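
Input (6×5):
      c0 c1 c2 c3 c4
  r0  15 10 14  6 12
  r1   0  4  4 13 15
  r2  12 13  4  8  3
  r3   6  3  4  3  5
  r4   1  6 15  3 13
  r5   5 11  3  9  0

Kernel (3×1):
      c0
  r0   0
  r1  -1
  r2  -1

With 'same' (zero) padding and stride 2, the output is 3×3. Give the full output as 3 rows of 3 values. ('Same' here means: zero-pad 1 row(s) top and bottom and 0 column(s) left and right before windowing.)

-15 -18 -27
-18 -8 -8
-6 -18 -13

Output[0,0]: The receptive field on the zero-padded input at this output position is [0 / 15 / 0]. Elementwise product with the kernel and sum: 15·-1 + 0·-1.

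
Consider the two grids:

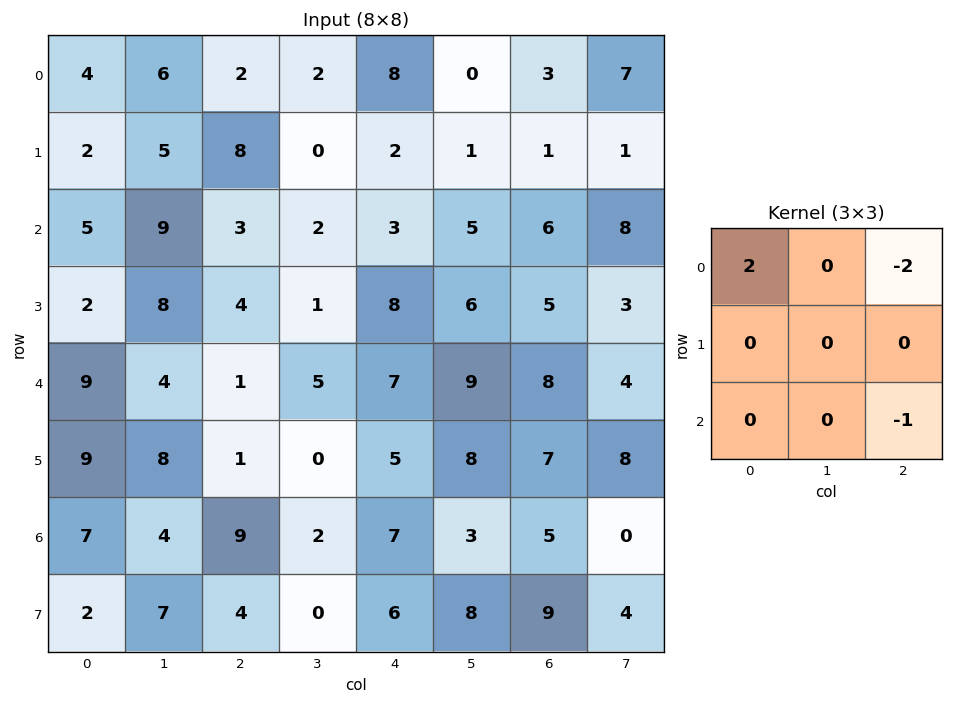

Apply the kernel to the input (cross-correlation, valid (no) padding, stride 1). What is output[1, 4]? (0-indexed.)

The receptive field on the input at this output position is [2 1 1 / 3 5 6 / 8 6 5]. Elementwise product with the kernel and sum: 2·2 + 1·-2 + 5·-1.

-3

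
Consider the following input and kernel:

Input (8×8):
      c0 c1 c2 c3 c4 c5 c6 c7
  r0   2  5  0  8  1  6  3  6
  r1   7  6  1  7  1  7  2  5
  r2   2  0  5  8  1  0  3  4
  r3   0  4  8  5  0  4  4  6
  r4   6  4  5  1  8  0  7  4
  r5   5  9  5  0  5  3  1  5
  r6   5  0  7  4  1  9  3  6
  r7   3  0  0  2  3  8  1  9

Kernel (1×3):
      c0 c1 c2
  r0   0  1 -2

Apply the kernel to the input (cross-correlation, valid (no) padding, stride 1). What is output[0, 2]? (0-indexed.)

6

The receptive field on the input at this output position is [0 8 1]. Elementwise product with the kernel and sum: 8·1 + 1·-2.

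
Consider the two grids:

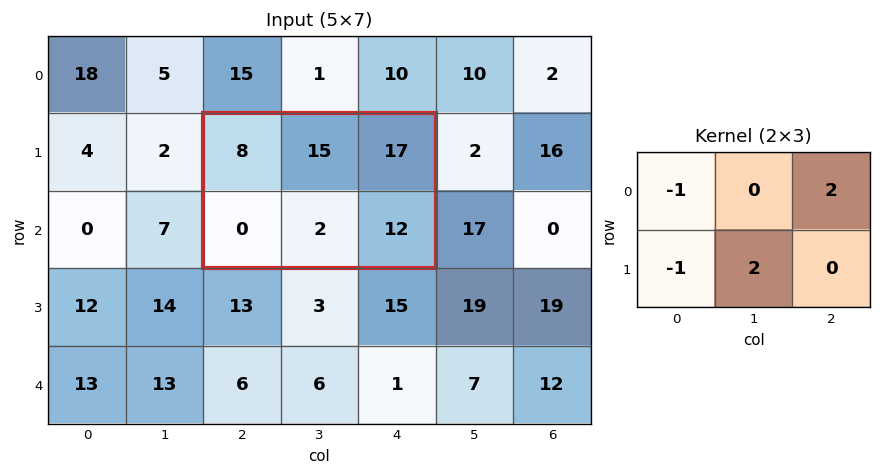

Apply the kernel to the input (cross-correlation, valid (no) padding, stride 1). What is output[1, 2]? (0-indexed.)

30

The receptive field on the input at this output position is [8 15 17 / 0 2 12]. Elementwise product with the kernel and sum: 8·-1 + 17·2 + 0·-1 + 2·2.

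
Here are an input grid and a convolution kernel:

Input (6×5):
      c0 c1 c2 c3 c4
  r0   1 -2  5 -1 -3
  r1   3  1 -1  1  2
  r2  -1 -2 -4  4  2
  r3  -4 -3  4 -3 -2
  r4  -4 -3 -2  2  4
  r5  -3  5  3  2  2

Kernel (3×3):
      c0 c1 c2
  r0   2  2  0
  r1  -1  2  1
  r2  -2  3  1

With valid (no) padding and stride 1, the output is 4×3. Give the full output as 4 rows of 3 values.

-12 0 35
4 13 -5
-7 -2 2
6 4 14

Output[0,0]: The receptive field on the input at this output position is [1 -2 5 / 3 1 -1 / -1 -2 -4]. Elementwise product with the kernel and sum: 1·2 + -2·2 + 3·-1 + 1·2 + -1·1 + -1·-2 + -2·3 + -4·1.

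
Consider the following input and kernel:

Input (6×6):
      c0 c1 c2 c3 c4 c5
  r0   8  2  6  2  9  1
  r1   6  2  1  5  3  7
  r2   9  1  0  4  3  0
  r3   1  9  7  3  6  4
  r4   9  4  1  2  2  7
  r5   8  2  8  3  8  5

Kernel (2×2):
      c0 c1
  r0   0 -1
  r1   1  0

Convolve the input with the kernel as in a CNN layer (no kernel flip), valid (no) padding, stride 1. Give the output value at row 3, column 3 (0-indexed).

The receptive field on the input at this output position is [3 6 / 2 2]. Elementwise product with the kernel and sum: 6·-1 + 2·1.

-4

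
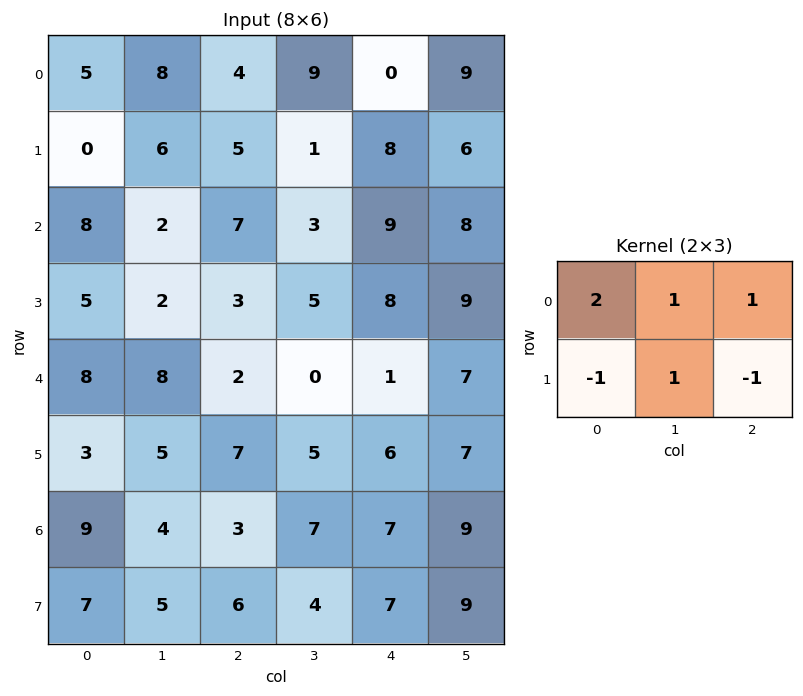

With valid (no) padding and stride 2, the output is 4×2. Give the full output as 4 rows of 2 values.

Output[0,0]: The receptive field on the input at this output position is [5 8 4 / 0 6 5]. Elementwise product with the kernel and sum: 5·2 + 8·1 + 4·1 + 0·-1 + 6·1 + 5·-1.
Output[0,1]: The receptive field on the input at this output position is [4 9 0 / 5 1 8]. Elementwise product with the kernel and sum: 4·2 + 9·1 + 0·1 + 5·-1 + 1·1 + 8·-1.

23 5
19 20
21 -3
17 11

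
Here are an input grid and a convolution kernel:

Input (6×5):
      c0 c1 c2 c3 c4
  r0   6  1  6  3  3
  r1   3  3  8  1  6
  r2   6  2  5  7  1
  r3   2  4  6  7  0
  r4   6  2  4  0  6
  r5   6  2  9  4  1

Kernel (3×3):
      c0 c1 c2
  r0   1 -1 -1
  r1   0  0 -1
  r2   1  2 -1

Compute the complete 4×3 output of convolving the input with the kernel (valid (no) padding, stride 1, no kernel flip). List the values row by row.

-4 -4 12
-9 -4 20
-1 -7 -5
-11 7 9

Output[0,0]: The receptive field on the input at this output position is [6 1 6 / 3 3 8 / 6 2 5]. Elementwise product with the kernel and sum: 6·1 + 1·-1 + 6·-1 + 8·-1 + 6·1 + 2·2 + 5·-1.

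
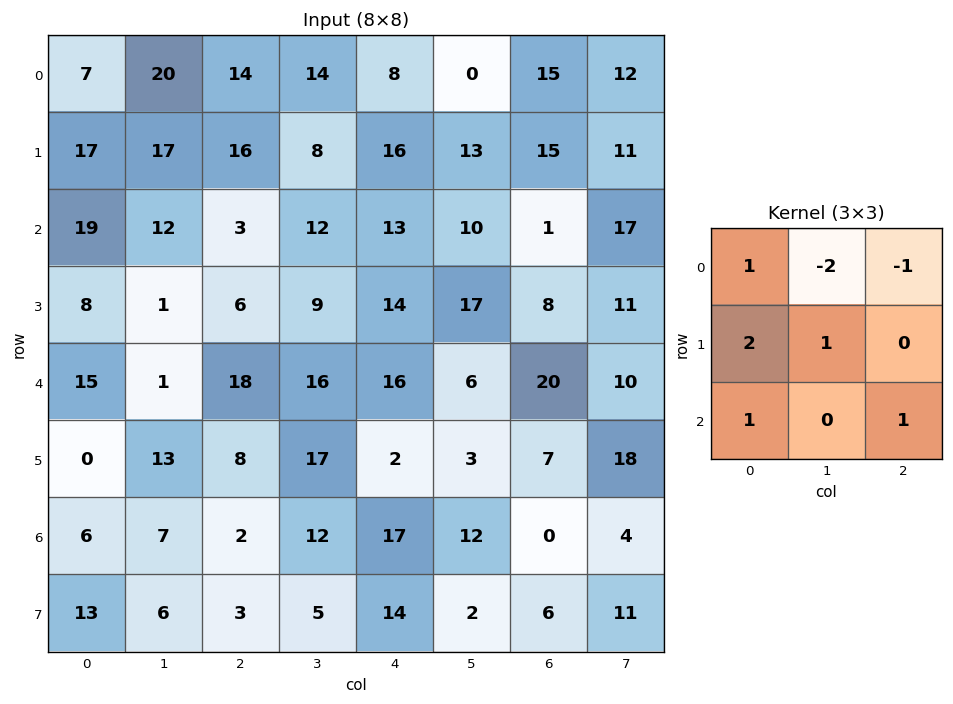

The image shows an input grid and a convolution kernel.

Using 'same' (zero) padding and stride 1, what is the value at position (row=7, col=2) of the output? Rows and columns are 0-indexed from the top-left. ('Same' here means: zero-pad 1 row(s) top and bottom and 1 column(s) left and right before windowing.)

The receptive field on the zero-padded input at this output position is [7 2 12 / 6 3 5 / 0 0 0]. Elementwise product with the kernel and sum: 7·1 + 2·-2 + 12·-1 + 6·2 + 3·1 + 0·1 + 0·1.

6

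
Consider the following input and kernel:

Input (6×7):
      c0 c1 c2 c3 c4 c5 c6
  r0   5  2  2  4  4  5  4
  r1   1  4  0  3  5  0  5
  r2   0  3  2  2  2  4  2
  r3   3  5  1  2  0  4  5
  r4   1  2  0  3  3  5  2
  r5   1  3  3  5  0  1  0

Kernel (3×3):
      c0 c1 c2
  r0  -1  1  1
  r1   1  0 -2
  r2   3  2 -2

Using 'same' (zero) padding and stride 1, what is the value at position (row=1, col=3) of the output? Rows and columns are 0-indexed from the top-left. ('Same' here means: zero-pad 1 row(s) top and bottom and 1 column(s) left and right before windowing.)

2

The receptive field on the zero-padded input at this output position is [2 4 4 / 0 3 5 / 2 2 2]. Elementwise product with the kernel and sum: 2·-1 + 4·1 + 4·1 + 0·1 + 5·-2 + 2·3 + 2·2 + 2·-2.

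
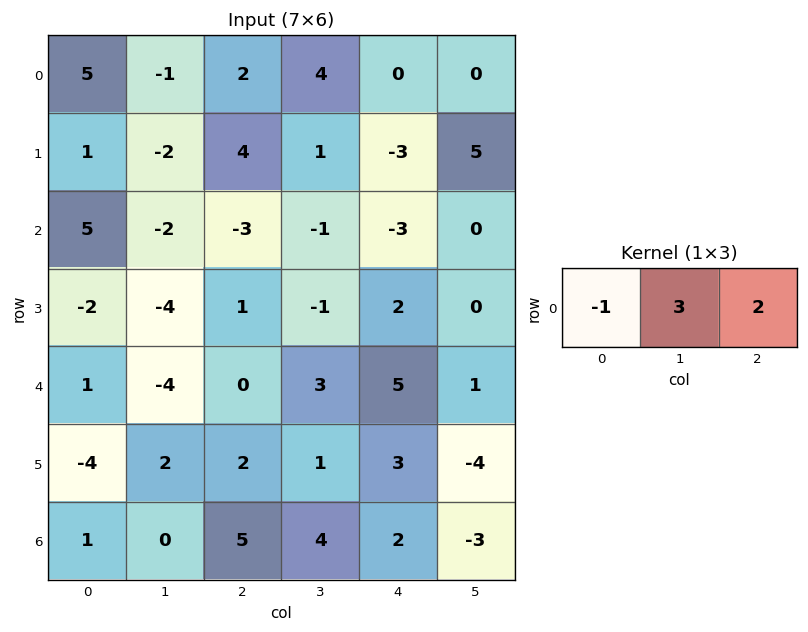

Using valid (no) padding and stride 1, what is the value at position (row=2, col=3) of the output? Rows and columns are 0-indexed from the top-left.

The receptive field on the input at this output position is [-1 -3 0]. Elementwise product with the kernel and sum: -1·-1 + -3·3 + 0·2.

-8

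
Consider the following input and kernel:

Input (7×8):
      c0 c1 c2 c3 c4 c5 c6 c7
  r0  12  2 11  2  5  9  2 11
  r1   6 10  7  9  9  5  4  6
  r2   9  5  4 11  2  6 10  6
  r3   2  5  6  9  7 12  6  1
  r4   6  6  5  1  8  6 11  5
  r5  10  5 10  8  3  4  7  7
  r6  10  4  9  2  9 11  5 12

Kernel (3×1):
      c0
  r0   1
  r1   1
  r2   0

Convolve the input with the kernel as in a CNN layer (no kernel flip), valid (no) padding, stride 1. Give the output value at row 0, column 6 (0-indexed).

6

The receptive field on the input at this output position is [2 / 4 / 10]. Elementwise product with the kernel and sum: 2·1 + 4·1.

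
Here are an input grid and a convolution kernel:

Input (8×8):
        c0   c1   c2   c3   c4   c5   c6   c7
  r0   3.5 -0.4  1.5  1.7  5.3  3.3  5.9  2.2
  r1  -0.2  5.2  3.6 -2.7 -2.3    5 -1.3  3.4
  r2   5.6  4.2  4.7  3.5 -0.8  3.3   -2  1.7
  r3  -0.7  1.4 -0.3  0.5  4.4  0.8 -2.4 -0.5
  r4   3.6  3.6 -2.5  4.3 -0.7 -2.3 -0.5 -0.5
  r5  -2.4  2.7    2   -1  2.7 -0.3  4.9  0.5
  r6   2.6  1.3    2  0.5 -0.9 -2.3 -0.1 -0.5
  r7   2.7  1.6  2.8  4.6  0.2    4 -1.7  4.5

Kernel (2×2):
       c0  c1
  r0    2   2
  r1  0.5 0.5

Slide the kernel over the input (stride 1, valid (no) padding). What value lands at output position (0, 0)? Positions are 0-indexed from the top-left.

The receptive field on the input at this output position is [3.5 -0.4 / -0.2 5.2]. Elementwise product with the kernel and sum: 3.5·2 + -0.4·2 + -0.2·0.5 + 5.2·0.5.

8.7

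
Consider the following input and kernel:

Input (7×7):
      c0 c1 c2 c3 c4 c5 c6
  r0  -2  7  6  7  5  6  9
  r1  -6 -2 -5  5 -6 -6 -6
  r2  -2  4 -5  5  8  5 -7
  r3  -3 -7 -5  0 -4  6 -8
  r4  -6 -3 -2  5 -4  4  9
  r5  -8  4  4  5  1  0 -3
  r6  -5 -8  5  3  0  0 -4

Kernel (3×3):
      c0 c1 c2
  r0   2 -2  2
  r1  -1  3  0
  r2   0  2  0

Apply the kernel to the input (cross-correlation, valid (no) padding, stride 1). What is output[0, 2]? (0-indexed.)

The receptive field on the input at this output position is [6 7 5 / -5 5 -6 / -5 5 8]. Elementwise product with the kernel and sum: 6·2 + 7·-2 + 5·2 + -5·-1 + 5·3 + 5·2.

38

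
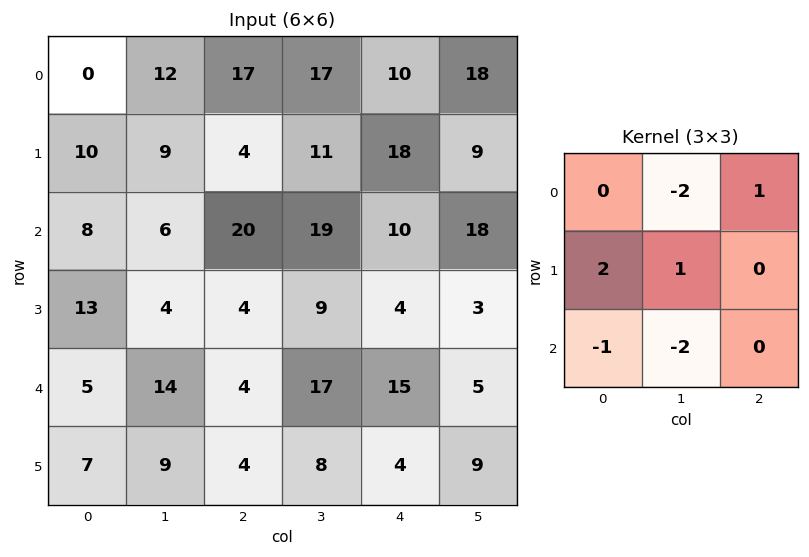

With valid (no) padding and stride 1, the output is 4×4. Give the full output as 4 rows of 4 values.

Output[0,0]: The receptive field on the input at this output position is [0 12 17 / 10 9 4 / 8 6 20]. Elementwise product with the kernel and sum: 12·-2 + 17·1 + 10·2 + 9·1 + 8·-1 + 6·-2.

2 -41 -63 -1
-13 23 33 4
5 -31 -49 -27
-5 16 -9 28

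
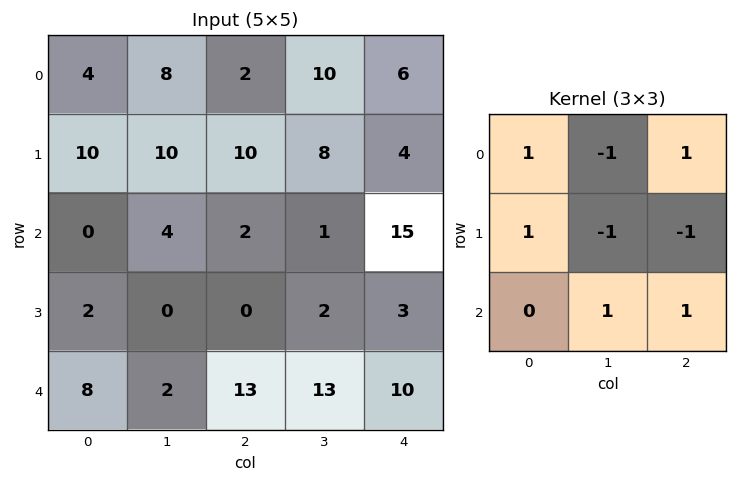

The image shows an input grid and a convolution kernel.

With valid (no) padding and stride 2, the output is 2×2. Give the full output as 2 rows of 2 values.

-6 12
15 34

Output[0,0]: The receptive field on the input at this output position is [4 8 2 / 10 10 10 / 0 4 2]. Elementwise product with the kernel and sum: 4·1 + 8·-1 + 2·1 + 10·1 + 10·-1 + 10·-1 + 4·1 + 2·1.
Output[0,1]: The receptive field on the input at this output position is [2 10 6 / 10 8 4 / 2 1 15]. Elementwise product with the kernel and sum: 2·1 + 10·-1 + 6·1 + 10·1 + 8·-1 + 4·-1 + 1·1 + 15·1.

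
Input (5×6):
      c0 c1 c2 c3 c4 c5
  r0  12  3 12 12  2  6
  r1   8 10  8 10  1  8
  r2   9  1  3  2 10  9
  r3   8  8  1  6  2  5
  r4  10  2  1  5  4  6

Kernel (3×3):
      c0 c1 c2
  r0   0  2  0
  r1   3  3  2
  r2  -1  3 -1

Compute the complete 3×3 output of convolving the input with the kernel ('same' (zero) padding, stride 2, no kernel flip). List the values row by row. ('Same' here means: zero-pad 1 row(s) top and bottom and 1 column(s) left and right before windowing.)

Output[0,0]: The receptive field on the zero-padded input at this output position is [0 0 0 / 0 12 3 / 0 8 10]. Elementwise product with the kernel and sum: 0·2 + 0·3 + 12·3 + 3·2 + 0·-1 + 8·3 + 10·-1.

56 73 39
61 21 51
50 21 43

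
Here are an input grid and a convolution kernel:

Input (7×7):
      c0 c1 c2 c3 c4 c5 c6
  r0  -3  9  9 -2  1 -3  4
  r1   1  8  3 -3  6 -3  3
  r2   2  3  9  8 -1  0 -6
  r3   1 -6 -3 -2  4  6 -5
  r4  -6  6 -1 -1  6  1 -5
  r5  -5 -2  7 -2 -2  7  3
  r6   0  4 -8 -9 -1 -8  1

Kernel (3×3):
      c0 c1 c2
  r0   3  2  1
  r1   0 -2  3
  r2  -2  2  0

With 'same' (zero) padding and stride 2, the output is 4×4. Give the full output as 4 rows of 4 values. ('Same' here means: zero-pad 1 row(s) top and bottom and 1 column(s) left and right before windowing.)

Output[0,0]: The receptive field on the zero-padded input at this output position is [0 0 0 / 0 -3 9 / 0 1 8]. Elementwise product with the kernel and sum: 0·3 + 0·2 + 0·1 + -3·-2 + 9·3 + 0·-2 + 1·2.
Output[0,1]: The receptive field on the zero-padded input at this output position is [0 0 0 / 9 9 -2 / 8 3 -3]. Elementwise product with the kernel and sum: 0·3 + 0·2 + 0·1 + 9·-2 + -2·3 + 8·-2 + 3·2.

35 -34 7 4
17 39 14 -13
16 -9 -1 10
0 -5 -25 25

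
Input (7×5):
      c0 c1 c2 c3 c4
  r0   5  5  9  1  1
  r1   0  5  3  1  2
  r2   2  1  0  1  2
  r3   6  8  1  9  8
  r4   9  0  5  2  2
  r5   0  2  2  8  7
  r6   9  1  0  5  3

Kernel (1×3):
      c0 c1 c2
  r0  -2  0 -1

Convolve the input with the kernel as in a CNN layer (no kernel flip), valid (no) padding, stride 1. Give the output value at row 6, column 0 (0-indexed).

The receptive field on the input at this output position is [9 1 0]. Elementwise product with the kernel and sum: 9·-2 + 0·-1.

-18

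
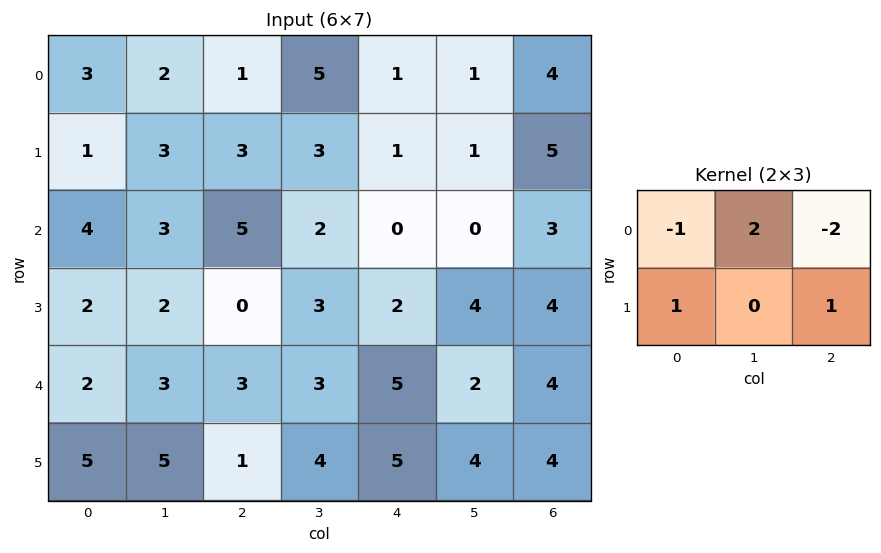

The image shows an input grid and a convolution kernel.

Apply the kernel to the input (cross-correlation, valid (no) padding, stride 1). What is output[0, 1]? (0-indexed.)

The receptive field on the input at this output position is [2 1 5 / 3 3 3]. Elementwise product with the kernel and sum: 2·-1 + 1·2 + 5·-2 + 3·1 + 3·1.

-4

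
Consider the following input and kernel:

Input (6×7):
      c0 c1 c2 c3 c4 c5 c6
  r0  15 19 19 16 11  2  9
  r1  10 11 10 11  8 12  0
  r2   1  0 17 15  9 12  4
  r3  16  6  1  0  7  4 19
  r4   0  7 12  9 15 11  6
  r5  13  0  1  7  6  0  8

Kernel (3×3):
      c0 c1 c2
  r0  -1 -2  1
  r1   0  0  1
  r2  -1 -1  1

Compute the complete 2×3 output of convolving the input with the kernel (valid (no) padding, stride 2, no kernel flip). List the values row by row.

-8 -55 -23
22 -37 -30

Output[0,0]: The receptive field on the input at this output position is [15 19 19 / 10 11 10 / 1 0 17]. Elementwise product with the kernel and sum: 15·-1 + 19·-2 + 19·1 + 10·1 + 1·-1 + 0·-1 + 17·1.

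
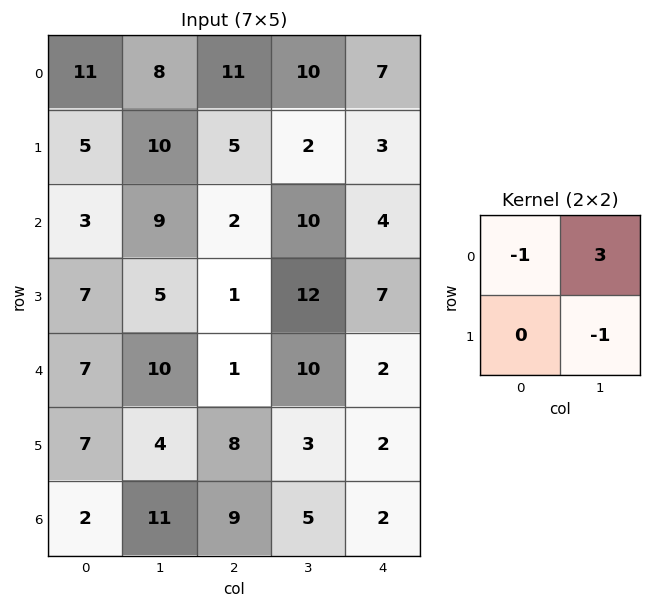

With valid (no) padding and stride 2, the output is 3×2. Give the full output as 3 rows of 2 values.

Output[0,0]: The receptive field on the input at this output position is [11 8 / 5 10]. Elementwise product with the kernel and sum: 11·-1 + 8·3 + 10·-1.
Output[0,1]: The receptive field on the input at this output position is [11 10 / 5 2]. Elementwise product with the kernel and sum: 11·-1 + 10·3 + 2·-1.

3 17
19 16
19 26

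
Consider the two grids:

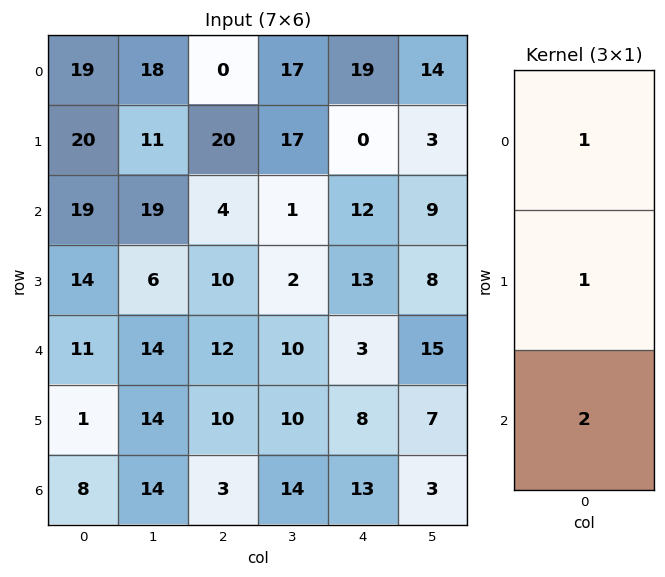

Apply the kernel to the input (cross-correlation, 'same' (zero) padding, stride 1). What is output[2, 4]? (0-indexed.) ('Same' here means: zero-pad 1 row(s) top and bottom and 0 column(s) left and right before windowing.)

The receptive field on the zero-padded input at this output position is [0 / 12 / 13]. Elementwise product with the kernel and sum: 0·1 + 12·1 + 13·2.

38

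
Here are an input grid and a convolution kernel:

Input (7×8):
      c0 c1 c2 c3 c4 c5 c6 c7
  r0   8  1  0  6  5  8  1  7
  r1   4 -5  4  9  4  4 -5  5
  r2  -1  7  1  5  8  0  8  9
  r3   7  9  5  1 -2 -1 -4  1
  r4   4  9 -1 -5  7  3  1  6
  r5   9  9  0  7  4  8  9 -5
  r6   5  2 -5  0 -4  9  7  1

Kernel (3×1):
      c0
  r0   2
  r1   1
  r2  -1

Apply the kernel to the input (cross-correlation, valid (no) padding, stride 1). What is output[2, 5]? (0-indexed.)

The receptive field on the input at this output position is [0 / -1 / 3]. Elementwise product with the kernel and sum: 0·2 + -1·1 + 3·-1.

-4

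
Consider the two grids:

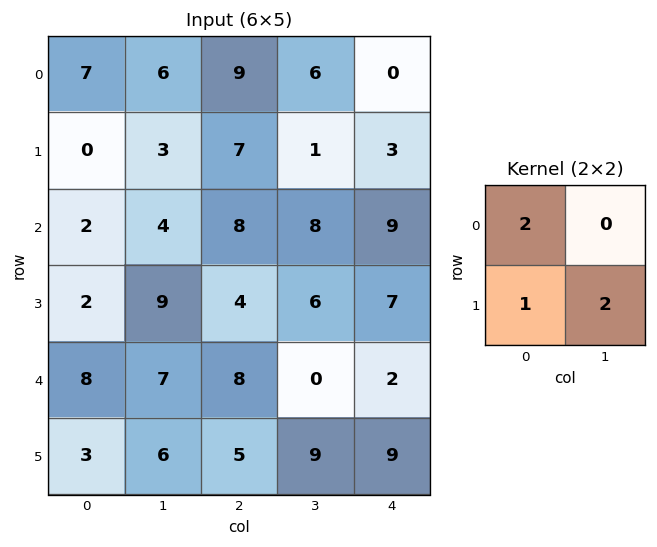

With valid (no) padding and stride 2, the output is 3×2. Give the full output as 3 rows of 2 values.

Output[0,0]: The receptive field on the input at this output position is [7 6 / 0 3]. Elementwise product with the kernel and sum: 7·2 + 0·1 + 3·2.

20 27
24 32
31 39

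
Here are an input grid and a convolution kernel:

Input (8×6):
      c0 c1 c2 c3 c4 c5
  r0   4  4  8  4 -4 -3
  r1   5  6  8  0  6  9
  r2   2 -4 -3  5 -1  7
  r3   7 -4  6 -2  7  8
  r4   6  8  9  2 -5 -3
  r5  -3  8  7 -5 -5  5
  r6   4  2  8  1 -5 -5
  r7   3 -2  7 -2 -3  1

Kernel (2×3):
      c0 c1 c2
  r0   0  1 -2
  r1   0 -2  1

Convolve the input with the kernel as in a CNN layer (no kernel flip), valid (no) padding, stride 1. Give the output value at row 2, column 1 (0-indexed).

The receptive field on the input at this output position is [-4 -3 5 / -4 6 -2]. Elementwise product with the kernel and sum: -3·1 + 5·-2 + 6·-2 + -2·1.

-27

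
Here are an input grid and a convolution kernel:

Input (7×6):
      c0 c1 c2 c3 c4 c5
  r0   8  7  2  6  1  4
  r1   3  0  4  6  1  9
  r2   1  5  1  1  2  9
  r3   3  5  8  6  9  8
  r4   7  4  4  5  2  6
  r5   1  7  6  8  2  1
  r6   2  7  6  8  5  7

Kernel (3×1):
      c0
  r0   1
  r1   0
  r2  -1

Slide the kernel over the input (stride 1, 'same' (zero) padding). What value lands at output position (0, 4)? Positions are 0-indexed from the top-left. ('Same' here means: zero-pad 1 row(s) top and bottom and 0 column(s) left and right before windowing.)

The receptive field on the zero-padded input at this output position is [0 / 1 / 1]. Elementwise product with the kernel and sum: 0·1 + 1·-1.

-1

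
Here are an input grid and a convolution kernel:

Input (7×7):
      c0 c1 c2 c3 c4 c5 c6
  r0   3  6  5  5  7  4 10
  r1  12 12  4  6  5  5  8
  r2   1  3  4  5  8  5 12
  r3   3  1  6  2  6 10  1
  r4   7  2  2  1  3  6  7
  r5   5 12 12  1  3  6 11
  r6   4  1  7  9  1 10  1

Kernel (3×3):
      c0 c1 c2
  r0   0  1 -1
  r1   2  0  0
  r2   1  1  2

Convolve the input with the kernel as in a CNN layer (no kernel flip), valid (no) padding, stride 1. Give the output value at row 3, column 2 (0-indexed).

The receptive field on the input at this output position is [6 2 6 / 2 1 3 / 12 1 3]. Elementwise product with the kernel and sum: 2·1 + 6·-1 + 2·2 + 12·1 + 1·1 + 3·2.

19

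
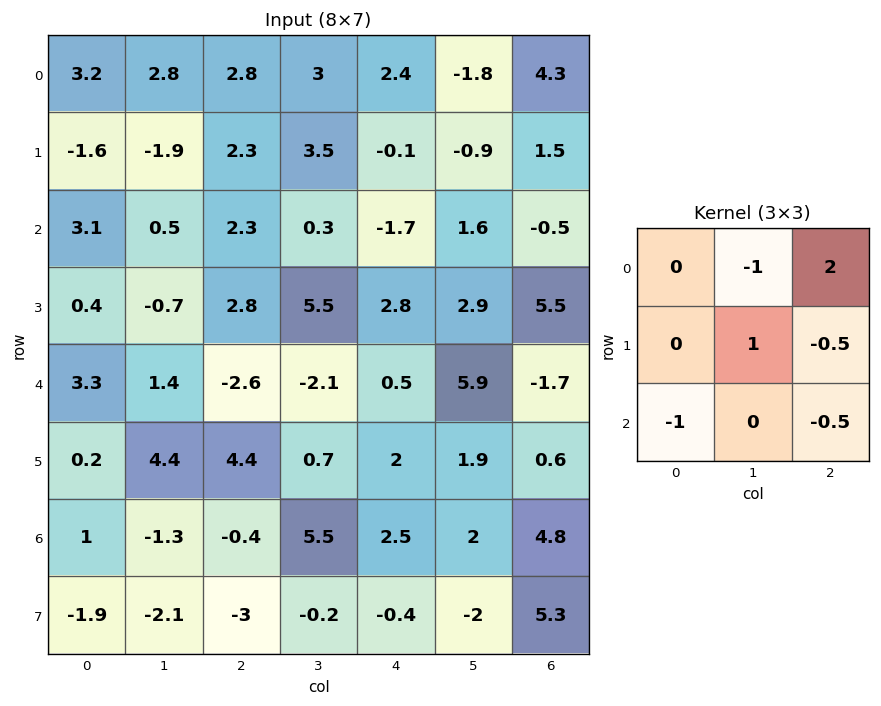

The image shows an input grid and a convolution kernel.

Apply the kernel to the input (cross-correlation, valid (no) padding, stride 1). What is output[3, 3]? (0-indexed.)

The receptive field on the input at this output position is [5.5 2.8 2.9 / -2.1 0.5 5.9 / 0.7 2 1.9]. Elementwise product with the kernel and sum: 2.8·-1 + 2.9·2 + 0.5·1 + 5.9·-0.5 + 0.7·-1 + 1.9·-0.5.

-1.1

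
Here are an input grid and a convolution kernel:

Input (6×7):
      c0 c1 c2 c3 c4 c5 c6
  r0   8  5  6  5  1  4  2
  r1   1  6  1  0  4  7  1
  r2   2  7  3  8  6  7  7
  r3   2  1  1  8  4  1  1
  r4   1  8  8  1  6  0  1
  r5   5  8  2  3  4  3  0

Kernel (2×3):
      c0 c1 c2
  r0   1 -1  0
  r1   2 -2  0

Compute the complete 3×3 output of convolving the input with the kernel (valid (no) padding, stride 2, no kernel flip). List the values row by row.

-7 3 -9
-3 -19 5
-13 5 8

Output[0,0]: The receptive field on the input at this output position is [8 5 6 / 1 6 1]. Elementwise product with the kernel and sum: 8·1 + 5·-1 + 1·2 + 6·-2.
Output[0,1]: The receptive field on the input at this output position is [6 5 1 / 1 0 4]. Elementwise product with the kernel and sum: 6·1 + 5·-1 + 1·2 + 0·-2.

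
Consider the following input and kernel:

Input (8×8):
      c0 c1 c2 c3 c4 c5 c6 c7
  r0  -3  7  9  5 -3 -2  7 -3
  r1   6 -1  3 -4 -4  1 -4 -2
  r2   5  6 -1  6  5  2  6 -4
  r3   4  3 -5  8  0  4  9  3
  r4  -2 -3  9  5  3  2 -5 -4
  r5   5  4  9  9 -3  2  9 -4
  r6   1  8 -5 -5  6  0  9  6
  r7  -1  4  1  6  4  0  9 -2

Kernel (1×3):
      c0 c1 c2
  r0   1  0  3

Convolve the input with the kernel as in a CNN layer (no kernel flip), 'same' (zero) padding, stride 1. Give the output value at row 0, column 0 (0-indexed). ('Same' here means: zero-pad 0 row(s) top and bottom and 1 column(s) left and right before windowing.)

The receptive field on the zero-padded input at this output position is [0 -3 7]. Elementwise product with the kernel and sum: 0·1 + 7·3.

21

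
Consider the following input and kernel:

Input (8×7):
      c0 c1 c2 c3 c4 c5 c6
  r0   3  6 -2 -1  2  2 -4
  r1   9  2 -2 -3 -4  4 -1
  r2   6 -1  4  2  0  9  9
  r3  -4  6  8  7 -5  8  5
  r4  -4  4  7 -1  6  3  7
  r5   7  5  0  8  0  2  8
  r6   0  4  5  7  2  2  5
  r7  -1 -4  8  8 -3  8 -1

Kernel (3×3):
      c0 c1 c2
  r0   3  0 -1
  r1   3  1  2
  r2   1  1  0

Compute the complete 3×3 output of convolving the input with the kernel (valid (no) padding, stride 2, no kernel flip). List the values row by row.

Output[0,0]: The receptive field on the input at this output position is [3 6 -2 / 9 2 -2 / 6 -1 4]. Elementwise product with the kernel and sum: 3·3 + -2·-1 + 9·3 + 2·1 + -2·2 + 6·1 + -1·1.

41 -19 9
24 39 3
11 35 33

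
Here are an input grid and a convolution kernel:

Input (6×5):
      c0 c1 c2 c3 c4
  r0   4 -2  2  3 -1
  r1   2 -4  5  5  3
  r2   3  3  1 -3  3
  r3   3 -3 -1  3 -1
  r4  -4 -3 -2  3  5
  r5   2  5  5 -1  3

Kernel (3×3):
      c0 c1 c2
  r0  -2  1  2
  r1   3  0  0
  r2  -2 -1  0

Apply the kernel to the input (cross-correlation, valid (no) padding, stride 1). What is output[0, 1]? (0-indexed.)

-7

The receptive field on the input at this output position is [-2 2 3 / -4 5 5 / 3 1 -3]. Elementwise product with the kernel and sum: -2·-2 + 2·1 + 3·2 + -4·3 + 3·-2 + 1·-1.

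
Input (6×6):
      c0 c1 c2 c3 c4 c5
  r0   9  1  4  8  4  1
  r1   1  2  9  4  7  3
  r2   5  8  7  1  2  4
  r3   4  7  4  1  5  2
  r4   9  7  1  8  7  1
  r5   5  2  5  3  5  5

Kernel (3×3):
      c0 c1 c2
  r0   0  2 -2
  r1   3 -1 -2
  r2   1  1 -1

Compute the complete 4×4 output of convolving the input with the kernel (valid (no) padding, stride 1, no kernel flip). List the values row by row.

Output[0,0]: The receptive field on the input at this output position is [9 1 4 / 1 2 9 / 5 8 7]. Elementwise product with the kernel and sum: 1·2 + 4·-2 + 1·3 + 2·-1 + 9·-2 + 5·1 + 8·1 + 7·-1.
Output[0,1]: The receptive field on the input at this output position is [1 4 8 / 2 9 4 / 8 7 1]. Elementwise product with the kernel and sum: 4·2 + 8·-2 + 2·3 + 9·-1 + 4·-2 + 8·1 + 7·1 + 1·-1.

-17 -5 23 4
-14 35 10 5
14 27 1 4
26 14 -24 24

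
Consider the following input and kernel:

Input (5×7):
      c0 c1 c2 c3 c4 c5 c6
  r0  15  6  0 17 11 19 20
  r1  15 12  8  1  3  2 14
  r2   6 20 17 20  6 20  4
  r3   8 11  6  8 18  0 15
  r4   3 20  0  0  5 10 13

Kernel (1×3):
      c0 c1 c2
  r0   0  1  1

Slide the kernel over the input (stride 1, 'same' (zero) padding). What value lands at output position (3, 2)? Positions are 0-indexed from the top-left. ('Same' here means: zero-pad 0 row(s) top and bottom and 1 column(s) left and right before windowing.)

14

The receptive field on the zero-padded input at this output position is [11 6 8]. Elementwise product with the kernel and sum: 6·1 + 8·1.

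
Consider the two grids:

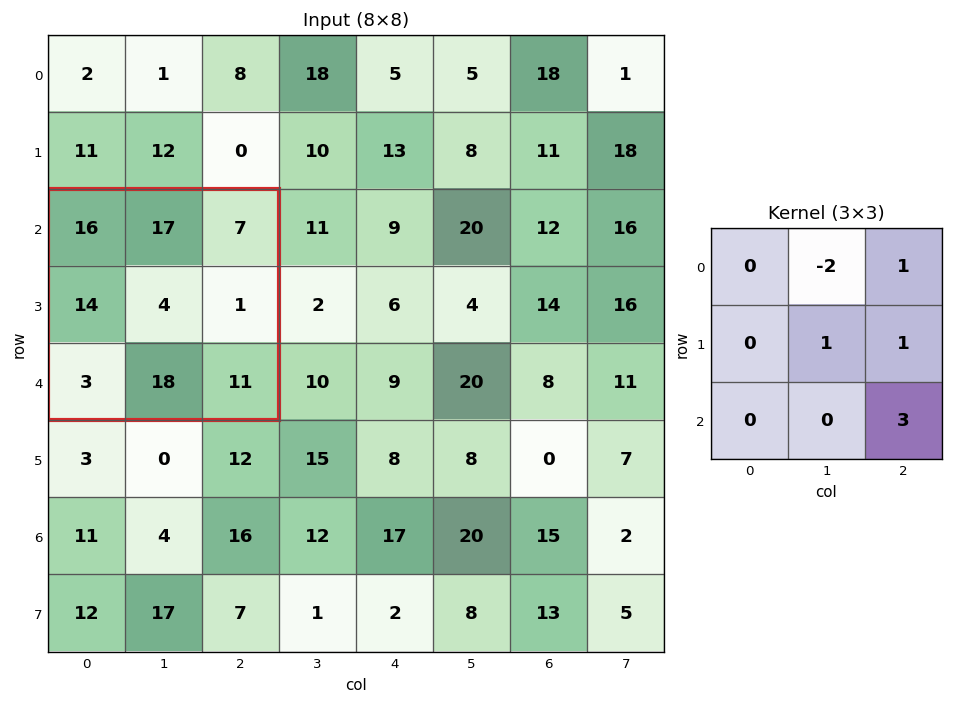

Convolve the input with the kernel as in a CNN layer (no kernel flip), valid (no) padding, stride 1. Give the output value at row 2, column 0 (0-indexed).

11

The receptive field on the input at this output position is [16 17 7 / 14 4 1 / 3 18 11]. Elementwise product with the kernel and sum: 17·-2 + 7·1 + 4·1 + 1·1 + 11·3.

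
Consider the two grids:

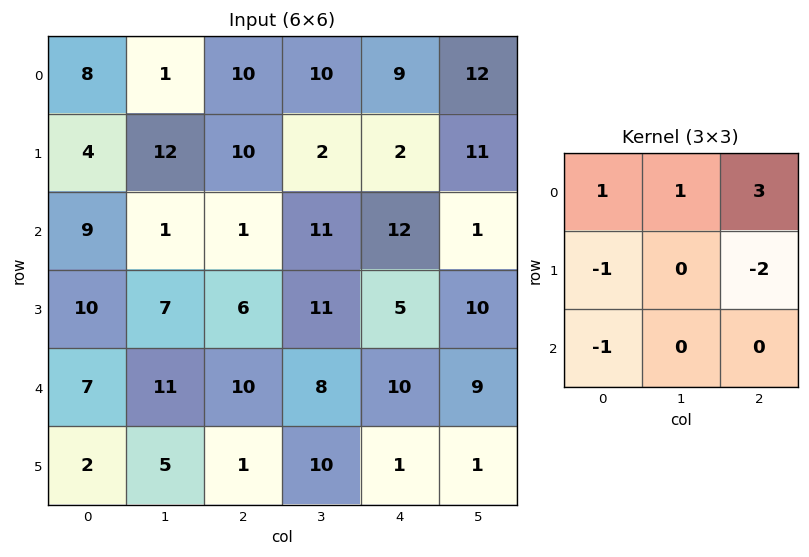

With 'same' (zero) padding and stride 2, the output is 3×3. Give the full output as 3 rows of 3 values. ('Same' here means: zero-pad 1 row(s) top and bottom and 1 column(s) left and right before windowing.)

-2 -33 -36
38 -2 13
9 14 10

Output[0,0]: The receptive field on the zero-padded input at this output position is [0 0 0 / 0 8 1 / 0 4 12]. Elementwise product with the kernel and sum: 0·1 + 0·1 + 0·3 + 0·-1 + 1·-2 + 0·-1.
Output[0,1]: The receptive field on the zero-padded input at this output position is [0 0 0 / 1 10 10 / 12 10 2]. Elementwise product with the kernel and sum: 0·1 + 0·1 + 0·3 + 1·-1 + 10·-2 + 12·-1.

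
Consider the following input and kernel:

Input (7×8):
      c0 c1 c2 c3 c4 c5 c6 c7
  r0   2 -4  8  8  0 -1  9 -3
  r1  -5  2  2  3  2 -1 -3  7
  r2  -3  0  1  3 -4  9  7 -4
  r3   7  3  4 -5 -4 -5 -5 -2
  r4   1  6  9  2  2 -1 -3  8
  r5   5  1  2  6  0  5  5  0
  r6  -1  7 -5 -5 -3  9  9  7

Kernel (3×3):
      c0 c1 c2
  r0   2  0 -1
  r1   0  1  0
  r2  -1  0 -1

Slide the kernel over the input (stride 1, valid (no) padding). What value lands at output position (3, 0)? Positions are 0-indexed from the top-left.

9

The receptive field on the input at this output position is [7 3 4 / 1 6 9 / 5 1 2]. Elementwise product with the kernel and sum: 7·2 + 4·-1 + 6·1 + 5·-1 + 2·-1.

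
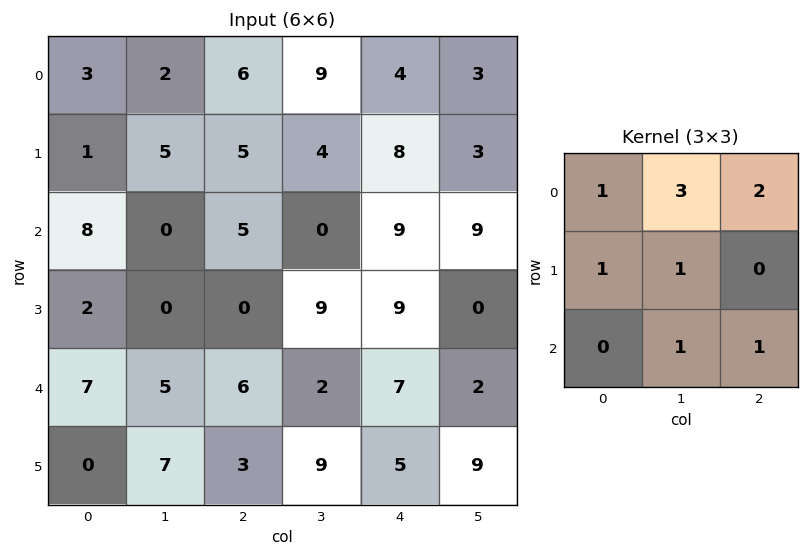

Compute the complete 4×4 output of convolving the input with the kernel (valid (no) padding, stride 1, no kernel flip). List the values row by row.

32 53 59 57
34 42 56 52
31 23 41 72
24 41 67 59

Output[0,0]: The receptive field on the input at this output position is [3 2 6 / 1 5 5 / 8 0 5]. Elementwise product with the kernel and sum: 3·1 + 2·3 + 6·2 + 1·1 + 5·1 + 0·1 + 5·1.
Output[0,1]: The receptive field on the input at this output position is [2 6 9 / 5 5 4 / 0 5 0]. Elementwise product with the kernel and sum: 2·1 + 6·3 + 9·2 + 5·1 + 5·1 + 5·1 + 0·1.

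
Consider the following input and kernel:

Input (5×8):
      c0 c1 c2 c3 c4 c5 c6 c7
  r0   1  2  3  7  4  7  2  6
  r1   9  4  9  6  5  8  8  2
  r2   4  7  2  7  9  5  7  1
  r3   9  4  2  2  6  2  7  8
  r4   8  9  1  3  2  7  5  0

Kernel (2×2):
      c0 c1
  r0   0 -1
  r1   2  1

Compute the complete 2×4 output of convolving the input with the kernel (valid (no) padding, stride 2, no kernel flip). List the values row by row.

Output[0,0]: The receptive field on the input at this output position is [1 2 / 9 4]. Elementwise product with the kernel and sum: 2·-1 + 9·2 + 4·1.

20 17 11 12
15 -1 9 21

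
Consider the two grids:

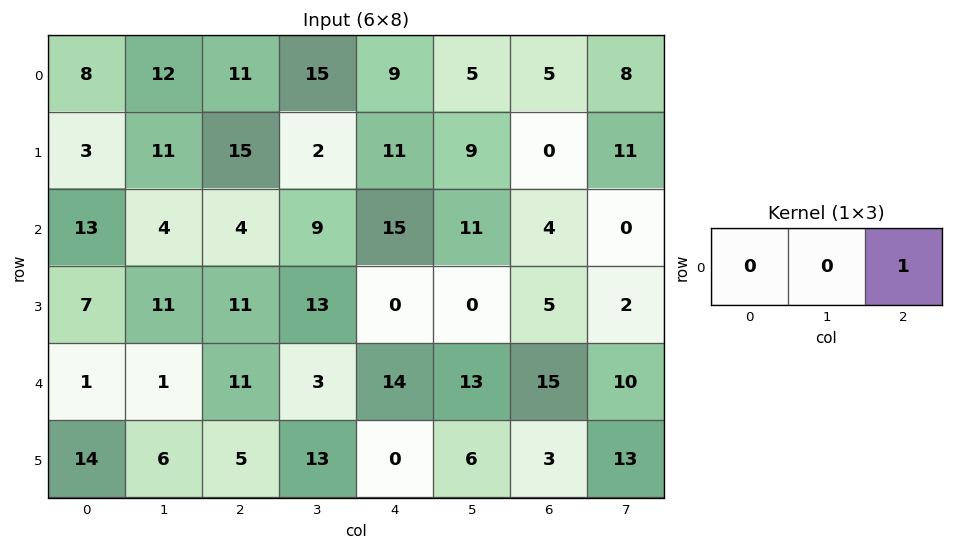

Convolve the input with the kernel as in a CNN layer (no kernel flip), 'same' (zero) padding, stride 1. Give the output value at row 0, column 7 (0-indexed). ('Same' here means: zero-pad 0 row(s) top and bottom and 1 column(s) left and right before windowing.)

0

The receptive field on the zero-padded input at this output position is [5 8 0]. Elementwise product with the kernel and sum: 0·1.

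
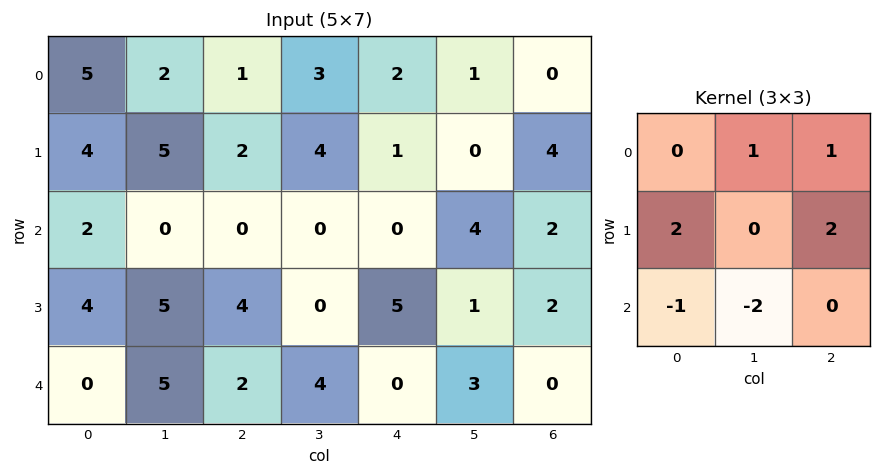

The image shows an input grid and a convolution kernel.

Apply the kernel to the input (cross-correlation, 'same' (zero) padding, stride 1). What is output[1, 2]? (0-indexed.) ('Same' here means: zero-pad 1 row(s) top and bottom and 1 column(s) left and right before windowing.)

The receptive field on the zero-padded input at this output position is [2 1 3 / 5 2 4 / 0 0 0]. Elementwise product with the kernel and sum: 1·1 + 3·1 + 5·2 + 4·2 + 0·-1 + 0·-2.

22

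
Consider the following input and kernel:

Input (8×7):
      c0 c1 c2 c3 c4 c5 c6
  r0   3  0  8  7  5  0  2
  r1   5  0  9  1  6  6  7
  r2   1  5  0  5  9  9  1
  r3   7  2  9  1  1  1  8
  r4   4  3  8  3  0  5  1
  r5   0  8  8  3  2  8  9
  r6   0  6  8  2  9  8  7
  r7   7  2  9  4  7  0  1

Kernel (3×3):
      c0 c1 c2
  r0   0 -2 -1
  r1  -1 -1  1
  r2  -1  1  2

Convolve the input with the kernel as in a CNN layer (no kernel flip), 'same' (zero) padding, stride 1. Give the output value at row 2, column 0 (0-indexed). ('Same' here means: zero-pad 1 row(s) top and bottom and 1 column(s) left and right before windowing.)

5

The receptive field on the zero-padded input at this output position is [0 5 0 / 0 1 5 / 0 7 2]. Elementwise product with the kernel and sum: 5·-2 + 0·-1 + 0·-1 + 1·-1 + 5·1 + 0·-1 + 7·1 + 2·2.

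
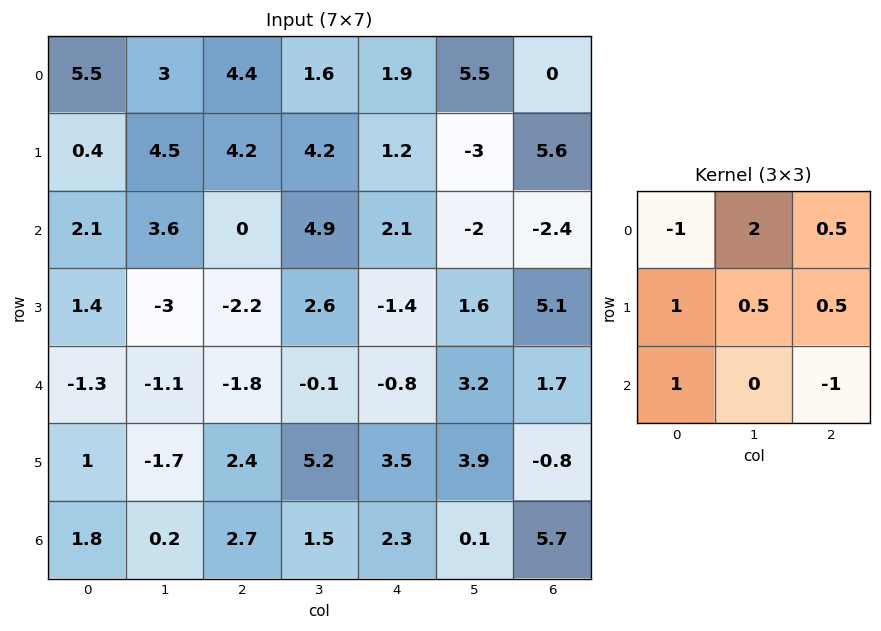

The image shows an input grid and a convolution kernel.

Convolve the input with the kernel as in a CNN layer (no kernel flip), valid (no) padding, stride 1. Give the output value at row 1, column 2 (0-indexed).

7.5

The receptive field on the input at this output position is [4.2 4.2 1.2 / 0 4.9 2.1 / -2.2 2.6 -1.4]. Elementwise product with the kernel and sum: 4.2·-1 + 4.2·2 + 1.2·0.5 + 0·1 + 4.9·0.5 + 2.1·0.5 + -2.2·1 + -1.4·-1.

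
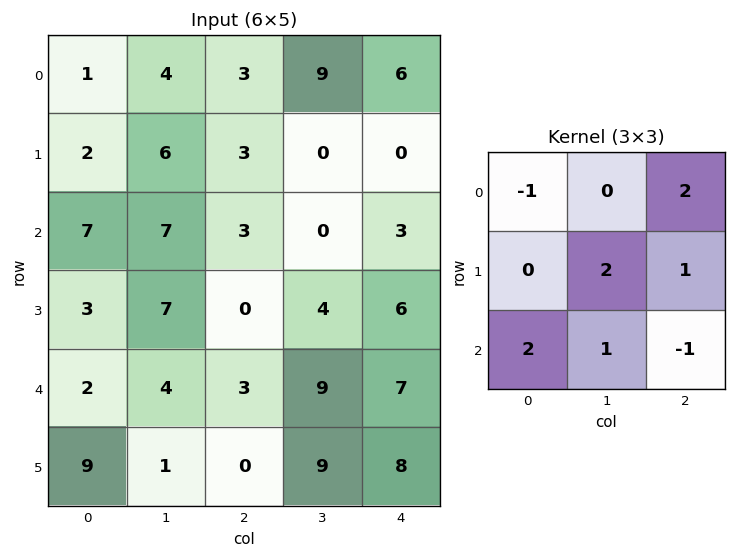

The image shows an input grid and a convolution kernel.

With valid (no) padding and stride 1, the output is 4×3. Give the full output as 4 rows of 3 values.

Output[0,0]: The receptive field on the input at this output position is [1 4 3 / 2 6 3 / 7 7 3]. Elementwise product with the kernel and sum: 1·-1 + 3·2 + 6·2 + 3·1 + 7·2 + 7·1 + 3·-1.

38 37 12
34 10 -2
18 -1 25
27 9 38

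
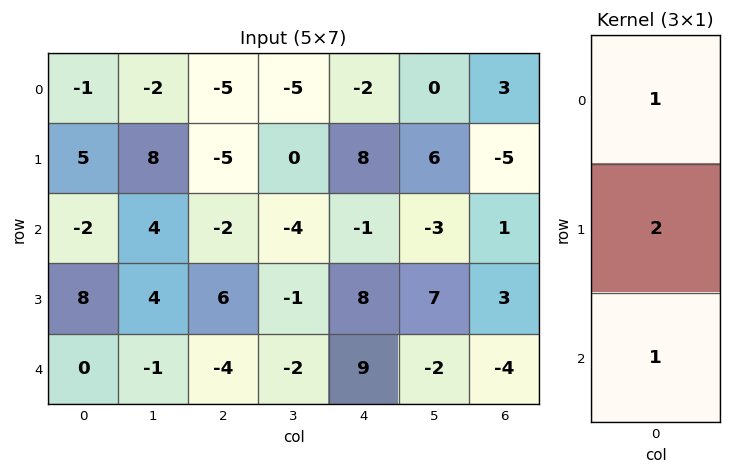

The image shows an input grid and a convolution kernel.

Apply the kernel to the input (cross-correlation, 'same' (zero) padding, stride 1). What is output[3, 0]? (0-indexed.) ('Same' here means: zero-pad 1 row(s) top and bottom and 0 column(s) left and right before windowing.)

The receptive field on the zero-padded input at this output position is [-2 / 8 / 0]. Elementwise product with the kernel and sum: -2·1 + 8·2 + 0·1.

14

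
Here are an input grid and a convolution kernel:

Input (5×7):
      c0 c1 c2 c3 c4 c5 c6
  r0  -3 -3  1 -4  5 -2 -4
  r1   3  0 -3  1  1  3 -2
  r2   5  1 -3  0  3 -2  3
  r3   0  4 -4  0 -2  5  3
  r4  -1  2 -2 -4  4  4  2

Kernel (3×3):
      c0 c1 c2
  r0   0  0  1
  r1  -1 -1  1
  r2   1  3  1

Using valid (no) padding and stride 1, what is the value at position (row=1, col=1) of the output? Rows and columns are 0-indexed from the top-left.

-5

The receptive field on the input at this output position is [0 -3 1 / 1 -3 0 / 4 -4 0]. Elementwise product with the kernel and sum: 1·1 + 1·-1 + -3·-1 + 0·1 + 4·1 + -4·3 + 0·1.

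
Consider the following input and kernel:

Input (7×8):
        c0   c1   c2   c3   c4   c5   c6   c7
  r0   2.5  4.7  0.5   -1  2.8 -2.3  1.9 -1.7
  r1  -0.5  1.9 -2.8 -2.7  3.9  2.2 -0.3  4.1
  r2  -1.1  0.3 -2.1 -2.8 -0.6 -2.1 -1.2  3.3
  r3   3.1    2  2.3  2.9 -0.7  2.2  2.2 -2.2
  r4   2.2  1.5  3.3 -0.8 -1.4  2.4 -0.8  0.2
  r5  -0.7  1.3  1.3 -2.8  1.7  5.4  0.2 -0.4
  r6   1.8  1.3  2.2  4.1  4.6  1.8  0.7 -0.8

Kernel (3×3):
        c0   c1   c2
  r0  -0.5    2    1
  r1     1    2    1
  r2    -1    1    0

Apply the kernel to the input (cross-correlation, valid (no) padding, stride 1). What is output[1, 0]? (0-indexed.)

The receptive field on the input at this output position is [-0.5 1.9 -2.8 / -1.1 0.3 -2.1 / 3.1 2 2.3]. Elementwise product with the kernel and sum: -0.5·-0.5 + 1.9·2 + -2.8·1 + -1.1·1 + 0.3·2 + -2.1·1 + 3.1·-1 + 2·1.

-2.45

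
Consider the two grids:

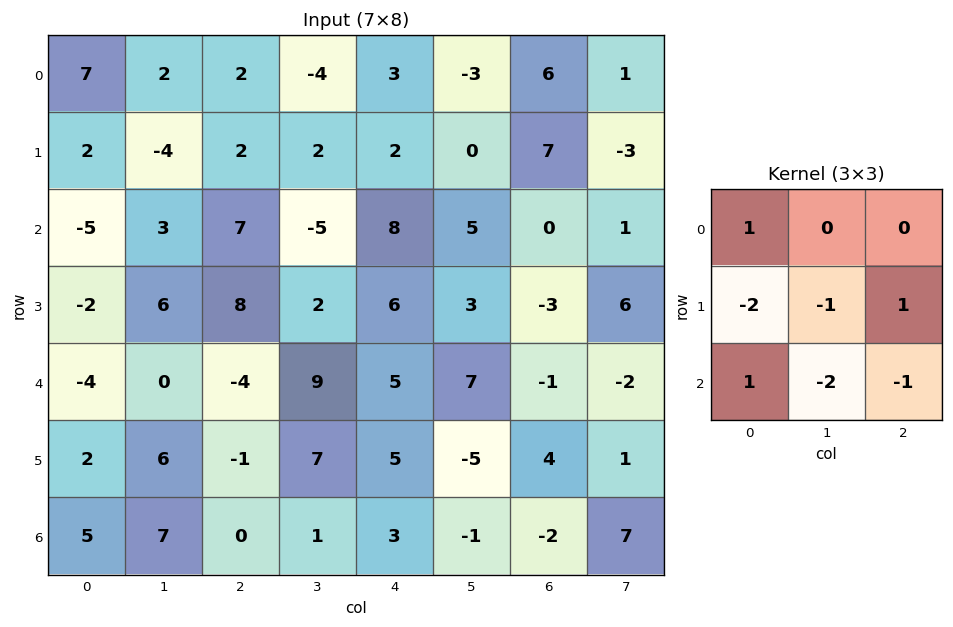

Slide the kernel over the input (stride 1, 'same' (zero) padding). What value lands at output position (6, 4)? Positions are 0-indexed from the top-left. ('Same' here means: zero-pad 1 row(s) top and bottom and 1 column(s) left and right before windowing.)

The receptive field on the zero-padded input at this output position is [7 5 -5 / 1 3 -1 / 0 0 0]. Elementwise product with the kernel and sum: 7·1 + 1·-2 + 3·-1 + -1·1 + 0·1 + 0·-2 + 0·-1.

1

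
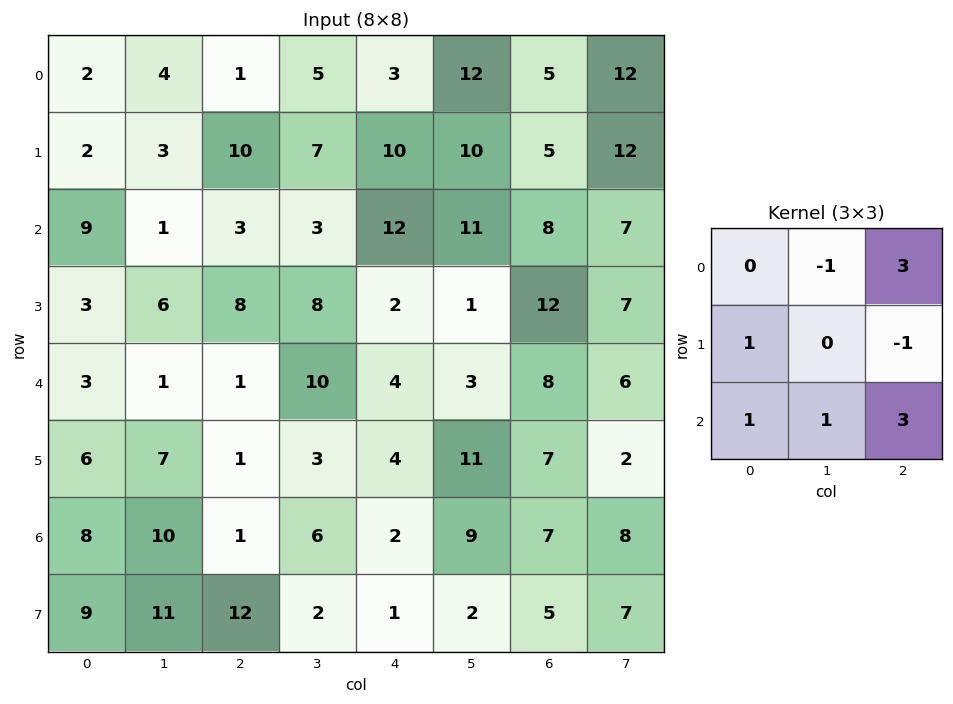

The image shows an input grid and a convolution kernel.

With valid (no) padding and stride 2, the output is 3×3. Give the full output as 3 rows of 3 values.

10 46 55
10 62 34
28 12 50

Output[0,0]: The receptive field on the input at this output position is [2 4 1 / 2 3 10 / 9 1 3]. Elementwise product with the kernel and sum: 4·-1 + 1·3 + 2·1 + 10·-1 + 9·1 + 1·1 + 3·3.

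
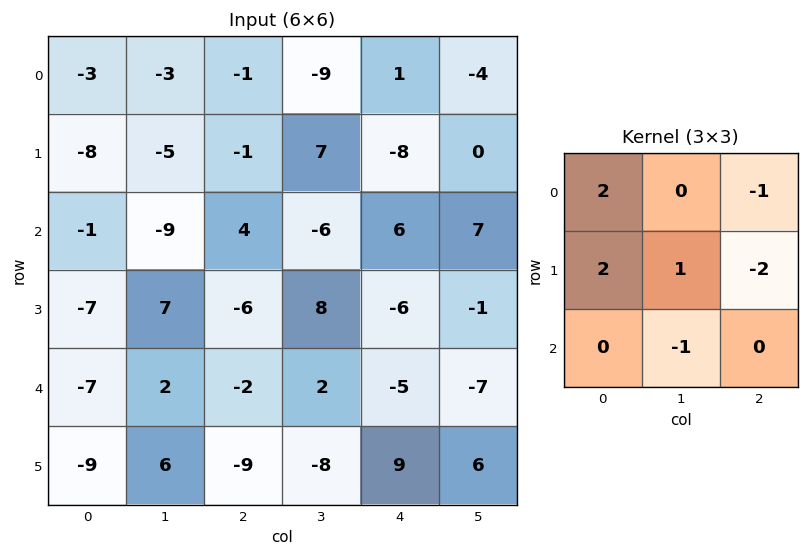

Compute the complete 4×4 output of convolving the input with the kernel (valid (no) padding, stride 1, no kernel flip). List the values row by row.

-15 -26 24 -14
-41 -13 -12 0
-3 -18 8 -2
-22 13 10 21

Output[0,0]: The receptive field on the input at this output position is [-3 -3 -1 / -8 -5 -1 / -1 -9 4]. Elementwise product with the kernel and sum: -3·2 + -1·-1 + -8·2 + -5·1 + -1·-2 + -9·-1.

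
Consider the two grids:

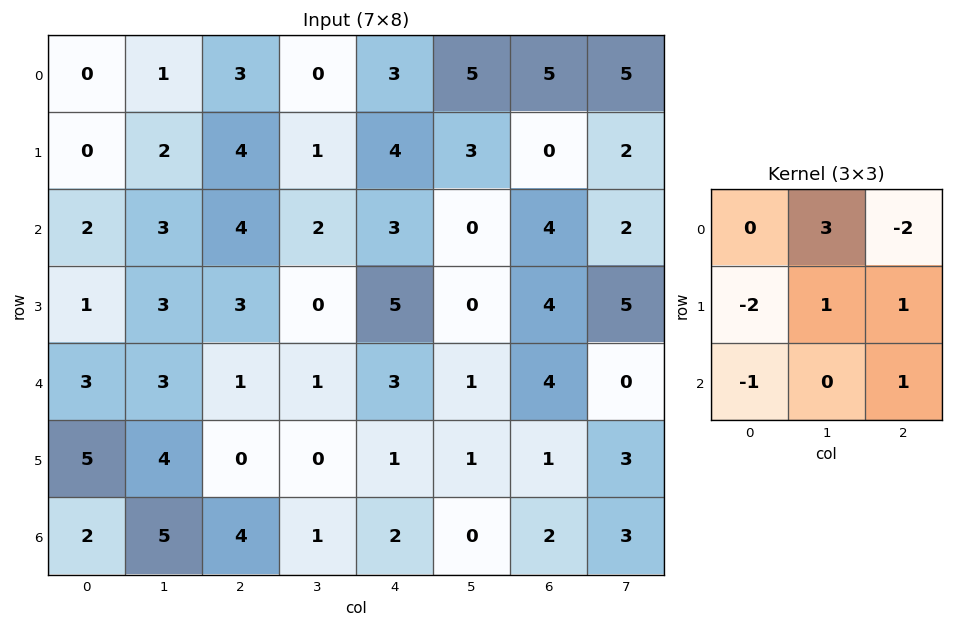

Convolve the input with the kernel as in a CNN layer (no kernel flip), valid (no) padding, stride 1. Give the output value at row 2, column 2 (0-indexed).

1

The receptive field on the input at this output position is [4 2 3 / 3 0 5 / 1 1 3]. Elementwise product with the kernel and sum: 2·3 + 3·-2 + 3·-2 + 0·1 + 5·1 + 1·-1 + 3·1.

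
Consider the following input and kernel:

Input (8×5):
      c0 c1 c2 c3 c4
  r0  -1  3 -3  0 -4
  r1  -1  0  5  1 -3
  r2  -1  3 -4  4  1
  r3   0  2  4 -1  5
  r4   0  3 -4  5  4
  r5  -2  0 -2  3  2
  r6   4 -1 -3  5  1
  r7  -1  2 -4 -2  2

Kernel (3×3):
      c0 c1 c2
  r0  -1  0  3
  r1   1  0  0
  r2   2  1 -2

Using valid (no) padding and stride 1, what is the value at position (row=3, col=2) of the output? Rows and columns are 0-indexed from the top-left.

The receptive field on the input at this output position is [4 -1 5 / -4 5 4 / -2 3 2]. Elementwise product with the kernel and sum: 4·-1 + 5·3 + -4·1 + -2·2 + 3·1 + 2·-2.

2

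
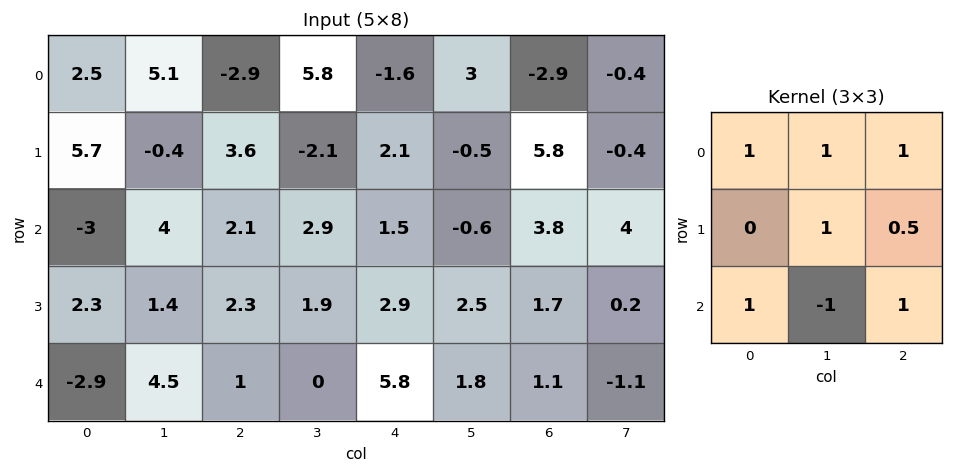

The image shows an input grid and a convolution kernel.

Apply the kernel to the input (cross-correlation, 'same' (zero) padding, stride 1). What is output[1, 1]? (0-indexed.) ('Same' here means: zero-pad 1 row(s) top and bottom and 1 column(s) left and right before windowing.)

1.2

The receptive field on the zero-padded input at this output position is [2.5 5.1 -2.9 / 5.7 -0.4 3.6 / -3 4 2.1]. Elementwise product with the kernel and sum: 2.5·1 + 5.1·1 + -2.9·1 + -0.4·1 + 3.6·0.5 + -3·1 + 4·-1 + 2.1·1.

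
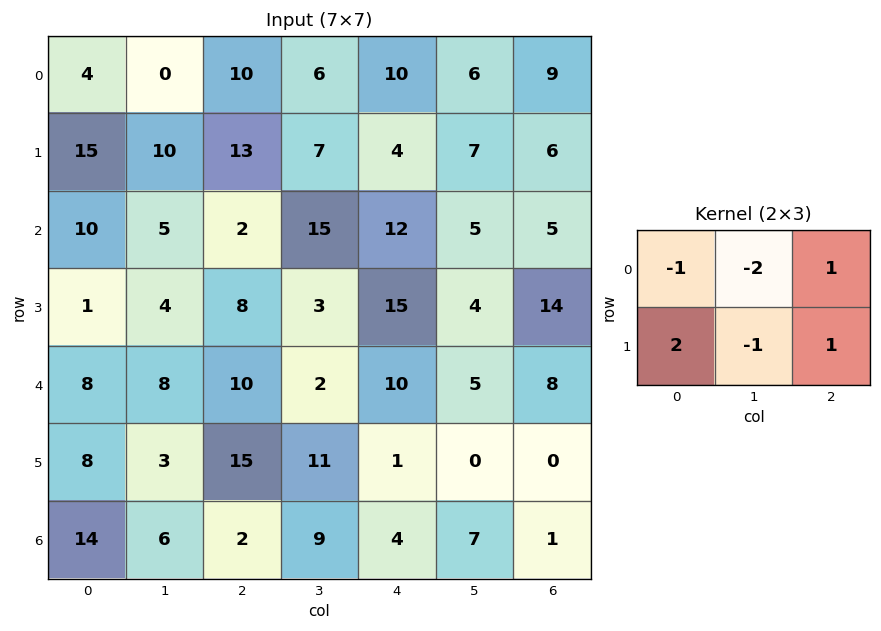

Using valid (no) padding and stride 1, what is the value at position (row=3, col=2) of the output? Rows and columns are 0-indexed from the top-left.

The receptive field on the input at this output position is [8 3 15 / 10 2 10]. Elementwise product with the kernel and sum: 8·-1 + 3·-2 + 15·1 + 10·2 + 2·-1 + 10·1.

29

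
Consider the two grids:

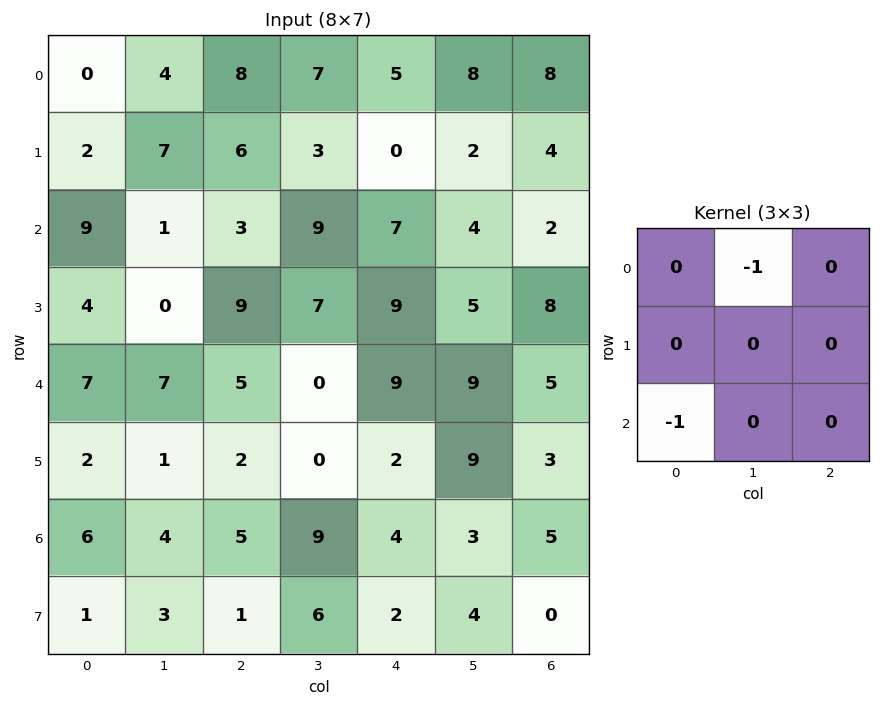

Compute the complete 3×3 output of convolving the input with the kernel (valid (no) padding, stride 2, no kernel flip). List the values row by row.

-13 -10 -15
-8 -14 -13
-13 -5 -13

Output[0,0]: The receptive field on the input at this output position is [0 4 8 / 2 7 6 / 9 1 3]. Elementwise product with the kernel and sum: 4·-1 + 9·-1.
Output[0,1]: The receptive field on the input at this output position is [8 7 5 / 6 3 0 / 3 9 7]. Elementwise product with the kernel and sum: 7·-1 + 3·-1.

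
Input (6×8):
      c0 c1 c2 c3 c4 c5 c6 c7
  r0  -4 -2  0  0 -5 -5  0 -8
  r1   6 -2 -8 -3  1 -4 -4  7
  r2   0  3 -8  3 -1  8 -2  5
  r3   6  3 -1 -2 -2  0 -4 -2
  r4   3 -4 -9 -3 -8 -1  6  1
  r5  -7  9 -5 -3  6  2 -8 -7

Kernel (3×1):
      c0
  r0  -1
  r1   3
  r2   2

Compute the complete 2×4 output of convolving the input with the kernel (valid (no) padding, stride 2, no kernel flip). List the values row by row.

Output[0,0]: The receptive field on the input at this output position is [-4 / 6 / 0]. Elementwise product with the kernel and sum: -4·-1 + 6·3 + 0·2.
Output[0,1]: The receptive field on the input at this output position is [0 / -8 / -8]. Elementwise product with the kernel and sum: 0·-1 + -8·3 + -8·2.

22 -40 6 -16
24 -13 -21 2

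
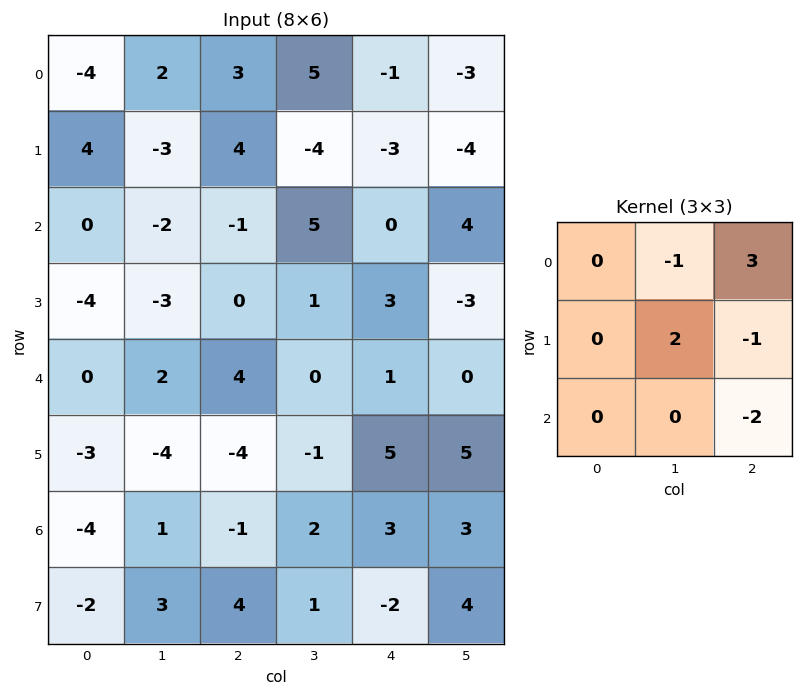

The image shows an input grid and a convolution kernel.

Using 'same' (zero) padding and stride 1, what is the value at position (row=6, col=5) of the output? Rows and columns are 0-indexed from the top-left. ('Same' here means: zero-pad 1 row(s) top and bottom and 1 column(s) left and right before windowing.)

1

The receptive field on the zero-padded input at this output position is [5 5 0 / 3 3 0 / -2 4 0]. Elementwise product with the kernel and sum: 5·-1 + 0·3 + 3·2 + 0·-1 + 0·-2.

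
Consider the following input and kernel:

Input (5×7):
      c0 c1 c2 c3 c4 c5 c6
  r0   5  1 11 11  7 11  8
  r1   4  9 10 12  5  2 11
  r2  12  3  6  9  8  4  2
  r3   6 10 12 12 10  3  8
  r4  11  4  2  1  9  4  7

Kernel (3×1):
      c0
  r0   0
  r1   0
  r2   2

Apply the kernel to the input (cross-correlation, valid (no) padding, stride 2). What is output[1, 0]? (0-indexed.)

22

The receptive field on the input at this output position is [12 / 6 / 11]. Elementwise product with the kernel and sum: 11·2.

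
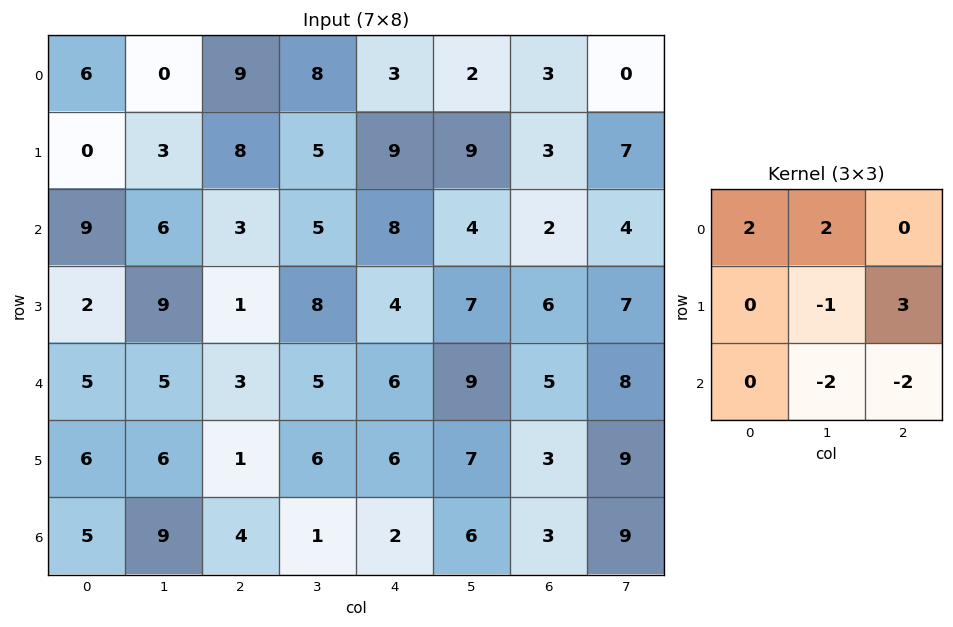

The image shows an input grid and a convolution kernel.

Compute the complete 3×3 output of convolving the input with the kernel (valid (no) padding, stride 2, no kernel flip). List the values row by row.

15 30 -2
8 -2 7
-9 22 14

Output[0,0]: The receptive field on the input at this output position is [6 0 9 / 0 3 8 / 9 6 3]. Elementwise product with the kernel and sum: 6·2 + 0·2 + 3·-1 + 8·3 + 6·-2 + 3·-2.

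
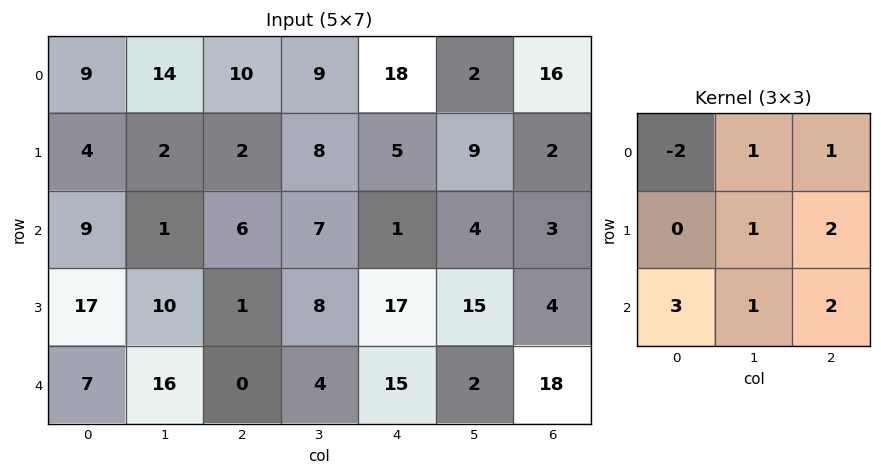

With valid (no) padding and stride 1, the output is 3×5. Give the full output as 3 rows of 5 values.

Output[0,0]: The receptive field on the input at this output position is [9 14 10 / 4 2 2 / 9 1 6]. Elementwise product with the kernel and sum: 9·-2 + 14·1 + 10·1 + 2·1 + 2·2 + 9·3 + 1·1 + 6·2.

52 32 52 55 8
72 73 63 78 85
38 84 72 69 111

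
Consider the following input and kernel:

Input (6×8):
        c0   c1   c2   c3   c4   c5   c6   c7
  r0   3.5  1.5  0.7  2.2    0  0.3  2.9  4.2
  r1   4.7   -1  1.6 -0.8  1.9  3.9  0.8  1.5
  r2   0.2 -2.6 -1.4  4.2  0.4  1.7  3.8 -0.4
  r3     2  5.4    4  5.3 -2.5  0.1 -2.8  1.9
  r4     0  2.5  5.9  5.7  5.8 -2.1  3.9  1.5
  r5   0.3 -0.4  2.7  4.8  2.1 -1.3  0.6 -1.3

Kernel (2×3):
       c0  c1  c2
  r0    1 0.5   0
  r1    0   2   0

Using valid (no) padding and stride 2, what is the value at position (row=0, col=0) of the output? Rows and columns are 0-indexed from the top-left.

The receptive field on the input at this output position is [3.5 1.5 0.7 / 4.7 -1 1.6]. Elementwise product with the kernel and sum: 3.5·1 + 1.5·0.5 + -1·2.

2.25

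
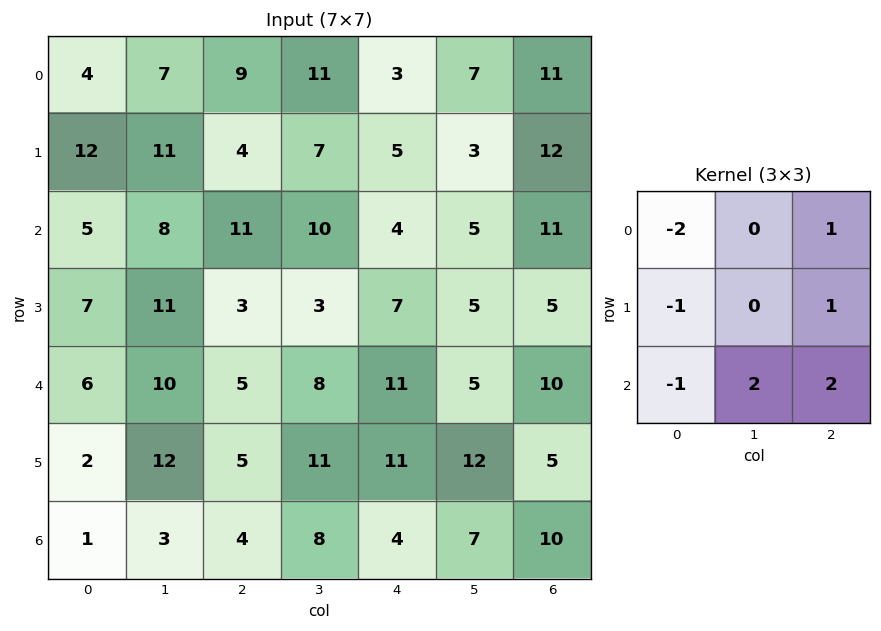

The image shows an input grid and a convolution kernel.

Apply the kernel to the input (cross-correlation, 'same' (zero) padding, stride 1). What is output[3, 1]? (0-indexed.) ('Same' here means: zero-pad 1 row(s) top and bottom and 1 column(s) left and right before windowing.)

The receptive field on the zero-padded input at this output position is [5 8 11 / 7 11 3 / 6 10 5]. Elementwise product with the kernel and sum: 5·-2 + 11·1 + 7·-1 + 3·1 + 6·-1 + 10·2 + 5·2.

21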